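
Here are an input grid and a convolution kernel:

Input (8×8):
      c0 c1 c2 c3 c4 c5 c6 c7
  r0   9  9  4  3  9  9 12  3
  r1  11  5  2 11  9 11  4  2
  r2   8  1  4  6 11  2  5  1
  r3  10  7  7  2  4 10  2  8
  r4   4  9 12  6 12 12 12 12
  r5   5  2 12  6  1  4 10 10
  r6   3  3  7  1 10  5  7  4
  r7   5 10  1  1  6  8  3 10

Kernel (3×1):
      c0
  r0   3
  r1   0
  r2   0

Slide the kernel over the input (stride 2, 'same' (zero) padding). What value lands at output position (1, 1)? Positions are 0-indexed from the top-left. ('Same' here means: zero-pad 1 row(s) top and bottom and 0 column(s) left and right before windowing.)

6

The receptive field on the zero-padded input at this output position is [2 / 4 / 7]. Elementwise product with the kernel and sum: 2·3.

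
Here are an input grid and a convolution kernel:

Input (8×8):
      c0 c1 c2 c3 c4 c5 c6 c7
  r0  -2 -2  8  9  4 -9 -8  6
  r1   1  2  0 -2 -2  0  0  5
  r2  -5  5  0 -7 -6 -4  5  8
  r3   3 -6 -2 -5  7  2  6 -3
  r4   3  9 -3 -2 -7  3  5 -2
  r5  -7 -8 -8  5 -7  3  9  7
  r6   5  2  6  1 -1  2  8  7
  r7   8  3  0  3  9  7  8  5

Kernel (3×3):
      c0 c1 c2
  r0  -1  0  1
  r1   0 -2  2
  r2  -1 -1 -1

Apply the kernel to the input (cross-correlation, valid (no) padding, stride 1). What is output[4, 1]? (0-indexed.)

6

The receptive field on the input at this output position is [9 -3 -2 / -8 -8 5 / 2 6 1]. Elementwise product with the kernel and sum: 9·-1 + -2·1 + -8·-2 + 5·2 + 2·-1 + 6·-1 + 1·-1.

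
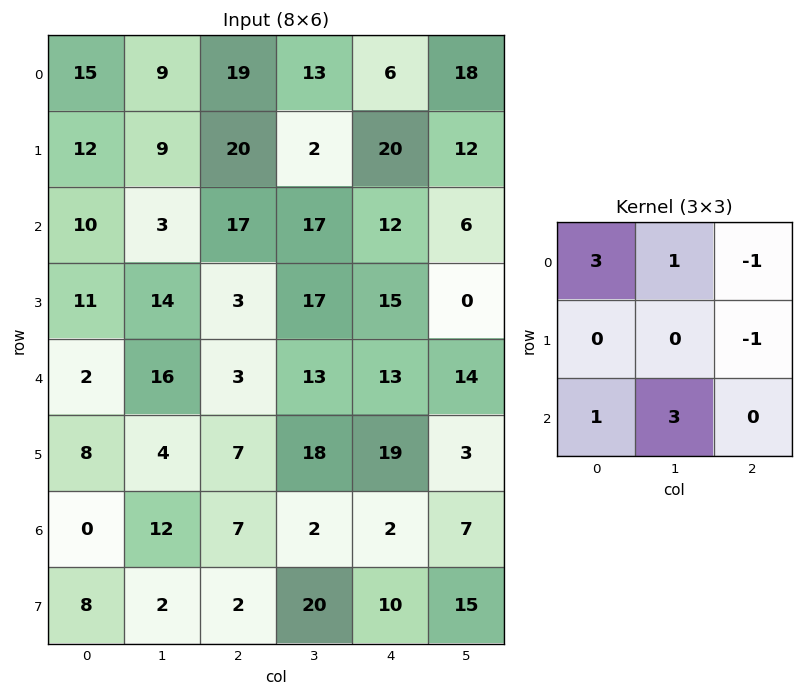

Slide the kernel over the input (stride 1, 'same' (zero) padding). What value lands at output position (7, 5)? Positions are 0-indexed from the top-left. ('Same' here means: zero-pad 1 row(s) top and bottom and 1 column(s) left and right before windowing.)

13

The receptive field on the zero-padded input at this output position is [2 7 0 / 10 15 0 / 0 0 0]. Elementwise product with the kernel and sum: 2·3 + 7·1 + 0·-1 + 0·-1 + 0·1 + 0·3.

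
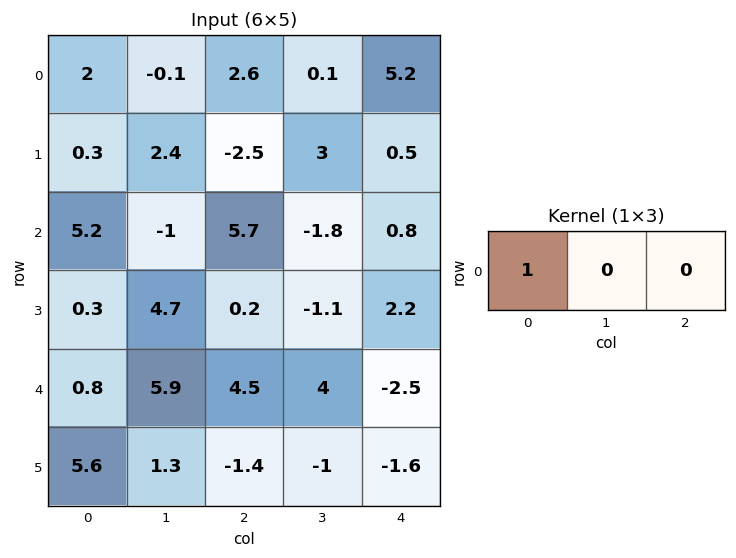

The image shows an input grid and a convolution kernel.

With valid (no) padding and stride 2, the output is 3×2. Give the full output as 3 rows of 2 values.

Output[0,0]: The receptive field on the input at this output position is [2 -0.1 2.6]. Elementwise product with the kernel and sum: 2·1.

2 2.6
5.2 5.7
0.8 4.5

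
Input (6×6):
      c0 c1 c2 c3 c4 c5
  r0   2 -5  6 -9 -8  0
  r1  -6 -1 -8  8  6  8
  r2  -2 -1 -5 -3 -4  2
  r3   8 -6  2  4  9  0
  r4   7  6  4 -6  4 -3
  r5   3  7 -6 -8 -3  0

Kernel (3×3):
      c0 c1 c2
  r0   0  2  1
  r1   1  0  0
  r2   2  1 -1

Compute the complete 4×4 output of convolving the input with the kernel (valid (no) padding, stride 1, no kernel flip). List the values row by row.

Output[0,0]: The receptive field on the input at this output position is [2 -5 6 / -6 -1 -8 / -2 -1 -5]. Elementwise product with the kernel and sum: -5·2 + 6·1 + -6·1 + -2·2 + -1·1 + -5·-1.

-10 -2 -43 -20
-4 -23 16 34
17 3 -10 -7
16 30 4 -7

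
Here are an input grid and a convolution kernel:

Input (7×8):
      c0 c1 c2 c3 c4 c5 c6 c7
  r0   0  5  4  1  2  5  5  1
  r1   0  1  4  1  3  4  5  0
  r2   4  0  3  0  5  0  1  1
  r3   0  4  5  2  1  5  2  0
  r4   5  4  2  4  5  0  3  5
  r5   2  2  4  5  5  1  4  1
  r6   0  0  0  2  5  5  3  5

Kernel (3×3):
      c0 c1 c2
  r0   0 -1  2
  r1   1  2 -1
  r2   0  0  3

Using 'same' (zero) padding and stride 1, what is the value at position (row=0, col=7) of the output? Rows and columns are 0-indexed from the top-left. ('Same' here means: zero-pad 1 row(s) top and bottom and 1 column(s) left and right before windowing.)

7

The receptive field on the zero-padded input at this output position is [0 0 0 / 5 1 0 / 5 0 0]. Elementwise product with the kernel and sum: 0·-1 + 0·2 + 5·1 + 1·2 + 0·-1 + 0·3.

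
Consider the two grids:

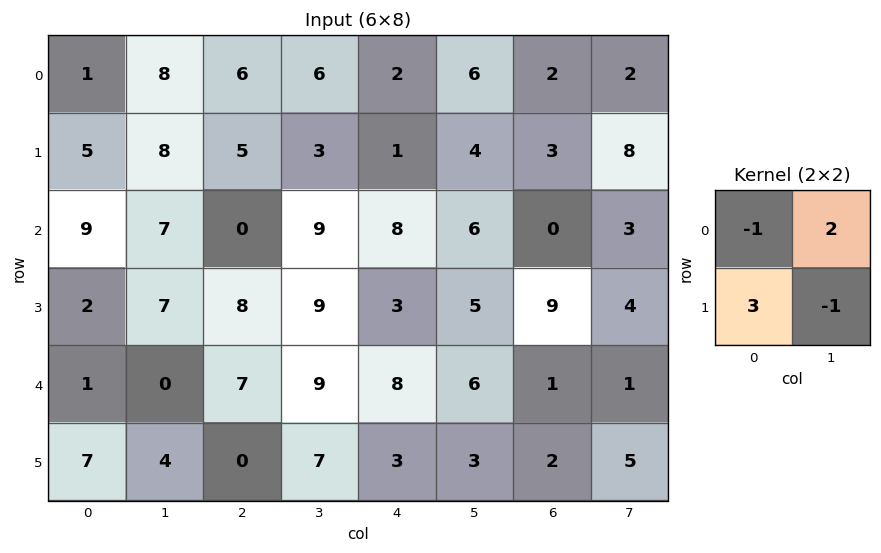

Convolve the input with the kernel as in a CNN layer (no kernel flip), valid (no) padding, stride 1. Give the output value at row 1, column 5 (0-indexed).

The receptive field on the input at this output position is [4 3 / 6 0]. Elementwise product with the kernel and sum: 4·-1 + 3·2 + 6·3 + 0·-1.

20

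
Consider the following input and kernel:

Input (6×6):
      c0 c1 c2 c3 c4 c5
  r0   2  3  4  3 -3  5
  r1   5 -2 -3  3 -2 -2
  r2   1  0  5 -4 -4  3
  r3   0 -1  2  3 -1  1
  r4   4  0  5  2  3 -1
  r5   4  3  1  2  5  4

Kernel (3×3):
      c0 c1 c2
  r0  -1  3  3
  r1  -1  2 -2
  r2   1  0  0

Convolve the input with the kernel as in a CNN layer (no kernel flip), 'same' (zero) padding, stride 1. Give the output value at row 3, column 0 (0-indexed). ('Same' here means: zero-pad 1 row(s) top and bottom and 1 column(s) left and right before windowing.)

The receptive field on the zero-padded input at this output position is [0 1 0 / 0 0 -1 / 0 4 0]. Elementwise product with the kernel and sum: 0·-1 + 1·3 + 0·3 + 0·-1 + 0·2 + -1·-2 + 0·1.

5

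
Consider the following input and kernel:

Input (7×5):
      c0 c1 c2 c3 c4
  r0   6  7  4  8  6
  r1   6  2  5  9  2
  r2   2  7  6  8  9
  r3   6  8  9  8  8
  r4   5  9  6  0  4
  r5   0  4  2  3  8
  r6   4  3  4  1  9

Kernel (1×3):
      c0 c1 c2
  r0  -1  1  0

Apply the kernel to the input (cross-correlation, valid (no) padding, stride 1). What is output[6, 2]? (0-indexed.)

The receptive field on the input at this output position is [4 1 9]. Elementwise product with the kernel and sum: 4·-1 + 1·1.

-3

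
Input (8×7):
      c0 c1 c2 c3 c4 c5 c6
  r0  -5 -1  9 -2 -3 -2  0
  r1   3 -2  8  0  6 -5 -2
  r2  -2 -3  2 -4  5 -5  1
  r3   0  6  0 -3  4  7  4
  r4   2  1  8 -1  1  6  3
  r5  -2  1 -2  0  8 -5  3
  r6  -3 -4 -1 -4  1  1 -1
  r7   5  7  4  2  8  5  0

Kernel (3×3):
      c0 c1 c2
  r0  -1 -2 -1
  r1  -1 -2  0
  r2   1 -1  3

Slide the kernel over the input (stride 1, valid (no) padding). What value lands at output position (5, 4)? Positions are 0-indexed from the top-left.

-1

The receptive field on the input at this output position is [8 -5 3 / 1 1 -1 / 8 5 0]. Elementwise product with the kernel and sum: 8·-1 + -5·-2 + 3·-1 + 1·-1 + 1·-2 + 8·1 + 5·-1 + 0·3.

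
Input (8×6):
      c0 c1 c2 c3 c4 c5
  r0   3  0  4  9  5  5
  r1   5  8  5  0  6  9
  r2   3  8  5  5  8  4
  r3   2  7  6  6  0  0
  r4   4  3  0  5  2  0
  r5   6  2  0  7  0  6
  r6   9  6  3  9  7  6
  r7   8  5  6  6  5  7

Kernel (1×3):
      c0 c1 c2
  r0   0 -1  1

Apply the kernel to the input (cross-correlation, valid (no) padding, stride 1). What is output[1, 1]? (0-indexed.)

-5

The receptive field on the input at this output position is [8 5 0]. Elementwise product with the kernel and sum: 5·-1 + 0·1.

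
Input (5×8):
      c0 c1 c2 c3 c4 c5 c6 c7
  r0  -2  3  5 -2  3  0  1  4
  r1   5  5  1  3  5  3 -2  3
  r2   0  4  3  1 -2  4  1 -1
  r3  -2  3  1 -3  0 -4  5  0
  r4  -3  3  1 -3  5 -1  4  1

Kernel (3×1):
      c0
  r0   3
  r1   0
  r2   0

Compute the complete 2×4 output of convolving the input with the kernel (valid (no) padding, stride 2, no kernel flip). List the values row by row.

-6 15 9 3
0 9 -6 3

Output[0,0]: The receptive field on the input at this output position is [-2 / 5 / 0]. Elementwise product with the kernel and sum: -2·3.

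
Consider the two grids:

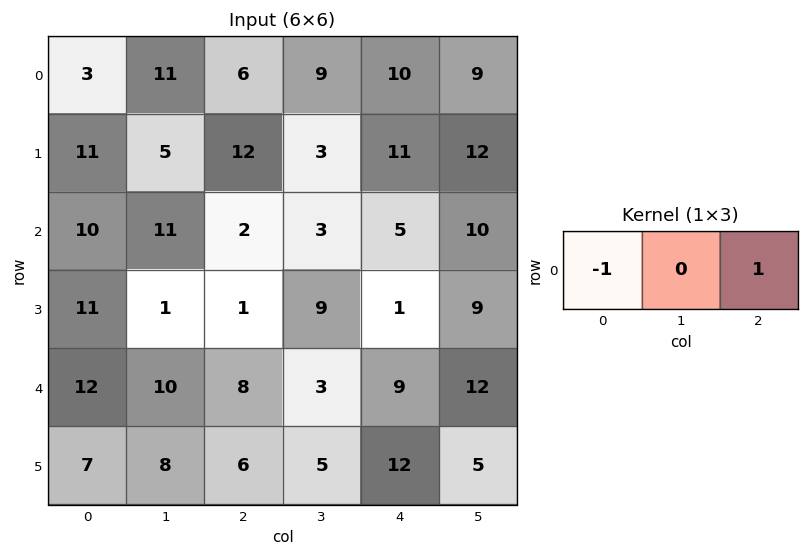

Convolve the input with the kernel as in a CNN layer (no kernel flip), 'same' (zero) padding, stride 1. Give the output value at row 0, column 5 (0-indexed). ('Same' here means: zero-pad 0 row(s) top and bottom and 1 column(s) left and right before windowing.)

The receptive field on the zero-padded input at this output position is [10 9 0]. Elementwise product with the kernel and sum: 10·-1 + 0·1.

-10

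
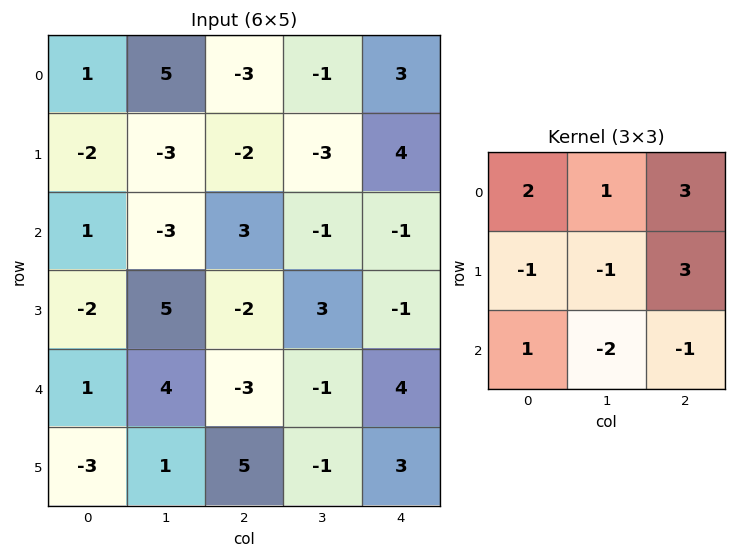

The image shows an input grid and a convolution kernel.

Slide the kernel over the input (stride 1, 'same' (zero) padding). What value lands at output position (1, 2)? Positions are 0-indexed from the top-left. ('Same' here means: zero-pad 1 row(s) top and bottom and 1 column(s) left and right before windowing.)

The receptive field on the zero-padded input at this output position is [5 -3 -1 / -3 -2 -3 / -3 3 -1]. Elementwise product with the kernel and sum: 5·2 + -3·1 + -1·3 + -3·-1 + -2·-1 + -3·3 + -3·1 + 3·-2 + -1·-1.

-8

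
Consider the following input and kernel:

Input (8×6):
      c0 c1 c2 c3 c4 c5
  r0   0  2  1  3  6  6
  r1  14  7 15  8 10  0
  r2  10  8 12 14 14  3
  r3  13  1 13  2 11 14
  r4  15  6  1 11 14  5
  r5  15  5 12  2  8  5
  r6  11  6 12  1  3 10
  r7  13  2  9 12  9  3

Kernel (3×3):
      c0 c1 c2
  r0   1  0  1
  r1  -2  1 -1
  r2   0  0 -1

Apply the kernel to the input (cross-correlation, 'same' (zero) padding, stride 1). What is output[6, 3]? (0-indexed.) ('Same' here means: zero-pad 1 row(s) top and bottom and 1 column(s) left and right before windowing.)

-15

The receptive field on the zero-padded input at this output position is [12 2 8 / 12 1 3 / 9 12 9]. Elementwise product with the kernel and sum: 12·1 + 8·1 + 12·-2 + 1·1 + 3·-1 + 9·-1.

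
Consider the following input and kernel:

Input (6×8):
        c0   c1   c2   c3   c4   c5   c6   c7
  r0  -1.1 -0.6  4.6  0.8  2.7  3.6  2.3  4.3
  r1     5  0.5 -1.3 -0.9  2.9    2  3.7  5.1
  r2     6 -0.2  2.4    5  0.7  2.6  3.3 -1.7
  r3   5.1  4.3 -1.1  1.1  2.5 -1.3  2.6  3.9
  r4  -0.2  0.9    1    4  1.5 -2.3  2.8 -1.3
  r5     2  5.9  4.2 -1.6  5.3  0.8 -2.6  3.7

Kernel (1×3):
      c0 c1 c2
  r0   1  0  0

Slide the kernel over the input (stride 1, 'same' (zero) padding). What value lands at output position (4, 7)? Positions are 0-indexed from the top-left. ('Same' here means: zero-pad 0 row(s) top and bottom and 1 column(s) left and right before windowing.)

2.8

The receptive field on the zero-padded input at this output position is [2.8 -1.3 0]. Elementwise product with the kernel and sum: 2.8·1.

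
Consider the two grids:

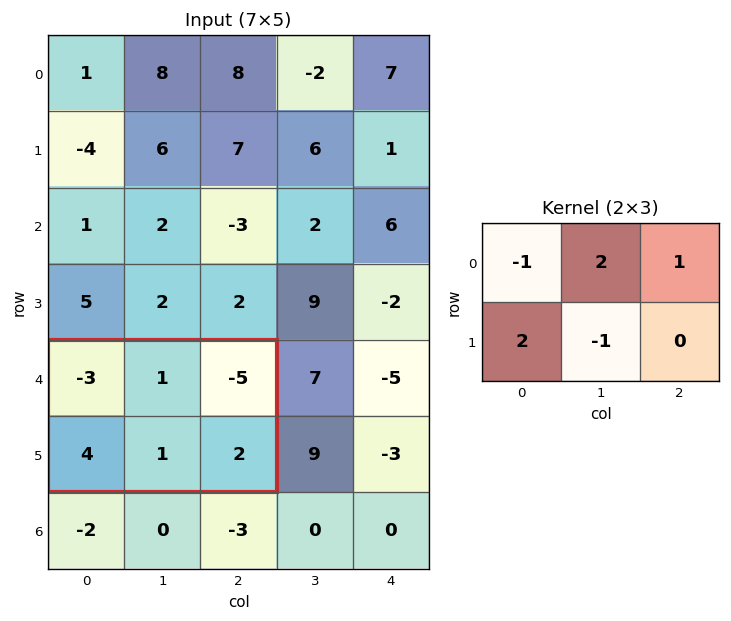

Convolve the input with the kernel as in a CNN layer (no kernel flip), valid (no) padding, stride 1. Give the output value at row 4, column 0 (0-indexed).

7

The receptive field on the input at this output position is [-3 1 -5 / 4 1 2]. Elementwise product with the kernel and sum: -3·-1 + 1·2 + -5·1 + 4·2 + 1·-1.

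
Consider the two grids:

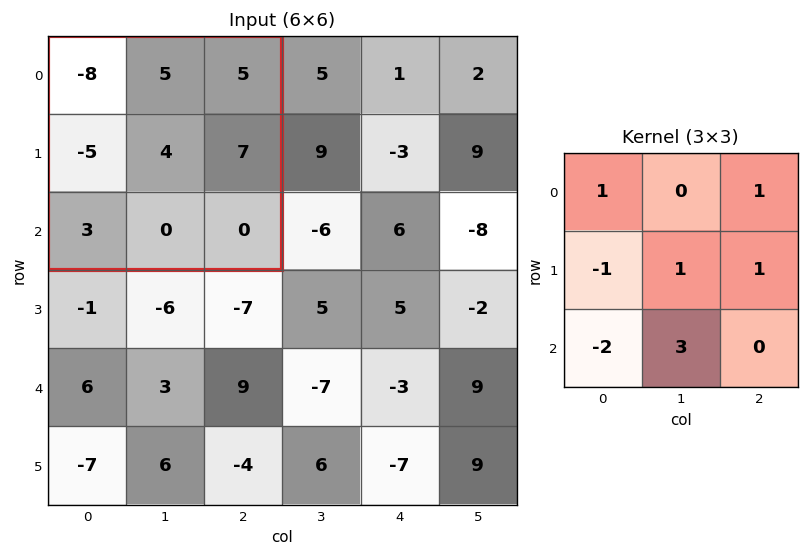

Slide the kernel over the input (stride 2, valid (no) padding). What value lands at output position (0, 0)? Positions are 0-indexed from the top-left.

The receptive field on the input at this output position is [-8 5 5 / -5 4 7 / 3 0 0]. Elementwise product with the kernel and sum: -8·1 + 5·1 + -5·-1 + 4·1 + 7·1 + 3·-2 + 0·3.

7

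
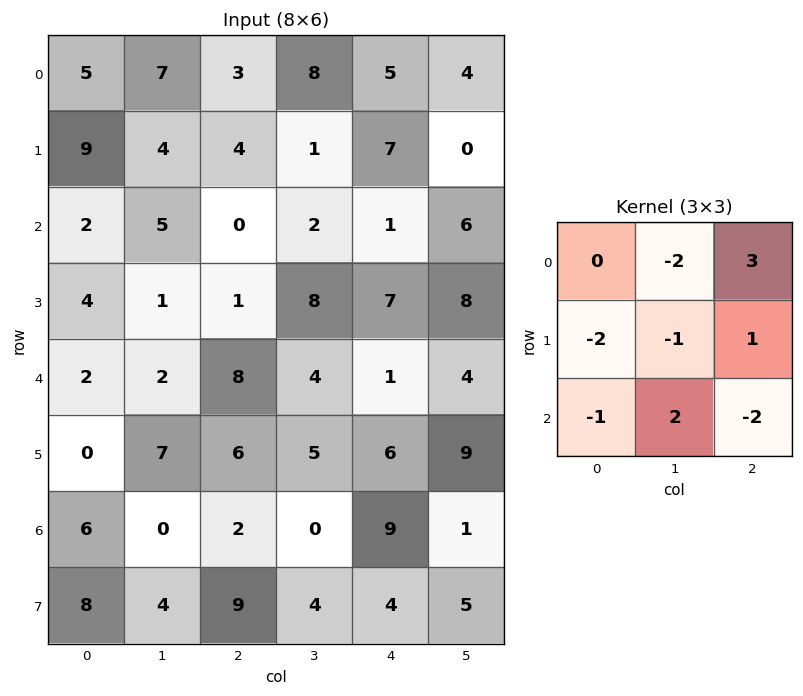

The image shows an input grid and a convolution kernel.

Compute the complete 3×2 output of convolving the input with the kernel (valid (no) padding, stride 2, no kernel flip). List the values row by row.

-15 -1
-32 -6
9 -36

Output[0,0]: The receptive field on the input at this output position is [5 7 3 / 9 4 4 / 2 5 0]. Elementwise product with the kernel and sum: 7·-2 + 3·3 + 9·-2 + 4·-1 + 4·1 + 2·-1 + 5·2 + 0·-2.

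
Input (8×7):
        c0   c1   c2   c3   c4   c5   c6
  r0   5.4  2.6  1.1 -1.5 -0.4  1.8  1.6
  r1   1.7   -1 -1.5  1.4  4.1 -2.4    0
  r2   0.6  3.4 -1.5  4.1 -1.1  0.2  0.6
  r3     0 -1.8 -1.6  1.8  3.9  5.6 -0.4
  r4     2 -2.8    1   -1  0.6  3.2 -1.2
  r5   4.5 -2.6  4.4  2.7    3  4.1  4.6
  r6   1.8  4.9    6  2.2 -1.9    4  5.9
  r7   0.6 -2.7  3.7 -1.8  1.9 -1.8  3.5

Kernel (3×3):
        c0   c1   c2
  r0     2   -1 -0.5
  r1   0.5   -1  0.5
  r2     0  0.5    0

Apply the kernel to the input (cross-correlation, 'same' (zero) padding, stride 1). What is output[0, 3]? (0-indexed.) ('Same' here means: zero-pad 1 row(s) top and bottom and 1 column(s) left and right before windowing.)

The receptive field on the zero-padded input at this output position is [0 0 0 / 1.1 -1.5 -0.4 / -1.5 1.4 4.1]. Elementwise product with the kernel and sum: 0·2 + 0·-1 + 0·-0.5 + 1.1·0.5 + -1.5·-1 + -0.4·0.5 + 1.4·0.5.

2.55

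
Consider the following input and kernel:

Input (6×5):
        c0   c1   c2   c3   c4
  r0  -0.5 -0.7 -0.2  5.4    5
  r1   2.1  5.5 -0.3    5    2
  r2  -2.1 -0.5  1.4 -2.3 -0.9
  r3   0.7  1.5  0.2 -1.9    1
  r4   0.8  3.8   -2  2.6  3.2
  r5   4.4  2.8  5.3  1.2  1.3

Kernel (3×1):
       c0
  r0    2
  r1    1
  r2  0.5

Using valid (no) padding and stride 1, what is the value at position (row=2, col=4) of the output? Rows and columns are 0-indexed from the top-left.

The receptive field on the input at this output position is [-0.9 / 1 / 3.2]. Elementwise product with the kernel and sum: -0.9·2 + 1·1 + 3.2·0.5.

0.8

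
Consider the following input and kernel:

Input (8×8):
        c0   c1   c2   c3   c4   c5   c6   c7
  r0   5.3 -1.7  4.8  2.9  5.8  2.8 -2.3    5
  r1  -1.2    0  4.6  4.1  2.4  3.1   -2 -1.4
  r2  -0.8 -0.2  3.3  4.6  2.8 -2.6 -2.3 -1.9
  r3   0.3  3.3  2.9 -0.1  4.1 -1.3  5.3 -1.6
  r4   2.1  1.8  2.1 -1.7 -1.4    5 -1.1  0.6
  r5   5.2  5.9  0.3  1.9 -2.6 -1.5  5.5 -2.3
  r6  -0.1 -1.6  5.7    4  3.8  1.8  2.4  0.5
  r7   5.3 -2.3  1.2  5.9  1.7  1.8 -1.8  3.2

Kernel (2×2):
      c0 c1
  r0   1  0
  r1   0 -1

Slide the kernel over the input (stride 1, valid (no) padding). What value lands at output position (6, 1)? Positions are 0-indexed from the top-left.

-2.8

The receptive field on the input at this output position is [-1.6 5.7 / -2.3 1.2]. Elementwise product with the kernel and sum: -1.6·1 + 1.2·-1.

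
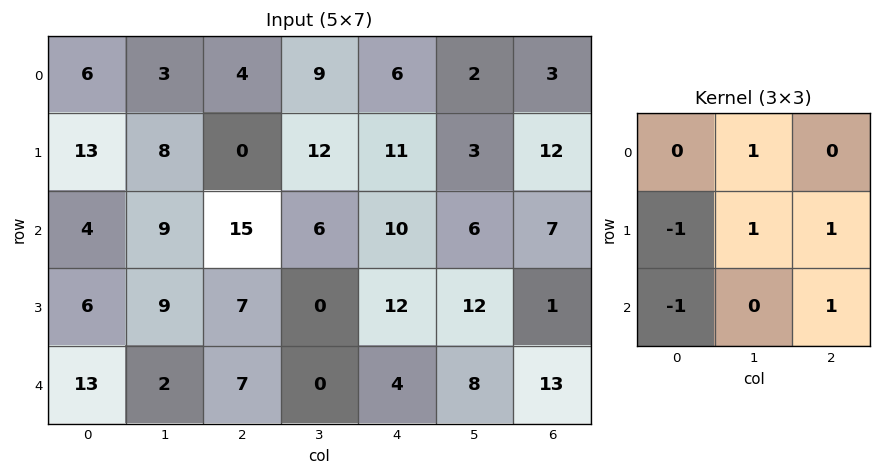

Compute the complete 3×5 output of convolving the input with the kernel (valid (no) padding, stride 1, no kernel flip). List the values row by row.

9 5 27 8 3
29 3 18 33 -5
13 11 8 42 16

Output[0,0]: The receptive field on the input at this output position is [6 3 4 / 13 8 0 / 4 9 15]. Elementwise product with the kernel and sum: 3·1 + 13·-1 + 8·1 + 0·1 + 4·-1 + 15·1.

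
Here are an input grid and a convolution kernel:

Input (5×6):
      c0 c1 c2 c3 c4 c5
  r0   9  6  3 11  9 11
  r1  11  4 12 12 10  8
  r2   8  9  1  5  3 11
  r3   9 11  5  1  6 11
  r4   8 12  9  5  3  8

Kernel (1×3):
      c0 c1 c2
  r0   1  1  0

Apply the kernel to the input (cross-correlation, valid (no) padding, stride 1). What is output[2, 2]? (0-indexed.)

6

The receptive field on the input at this output position is [1 5 3]. Elementwise product with the kernel and sum: 1·1 + 5·1.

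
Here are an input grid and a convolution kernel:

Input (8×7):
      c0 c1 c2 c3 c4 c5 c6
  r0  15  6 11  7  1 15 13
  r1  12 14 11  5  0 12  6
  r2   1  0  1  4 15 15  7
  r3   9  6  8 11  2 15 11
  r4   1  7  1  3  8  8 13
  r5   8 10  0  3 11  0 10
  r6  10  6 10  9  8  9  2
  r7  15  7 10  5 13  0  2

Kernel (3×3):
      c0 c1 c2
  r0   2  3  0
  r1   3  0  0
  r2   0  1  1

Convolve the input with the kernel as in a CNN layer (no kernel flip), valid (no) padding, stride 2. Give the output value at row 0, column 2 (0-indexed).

The receptive field on the input at this output position is [1 15 13 / 0 12 6 / 15 15 7]. Elementwise product with the kernel and sum: 1·2 + 15·3 + 0·3 + 15·1 + 7·1.

69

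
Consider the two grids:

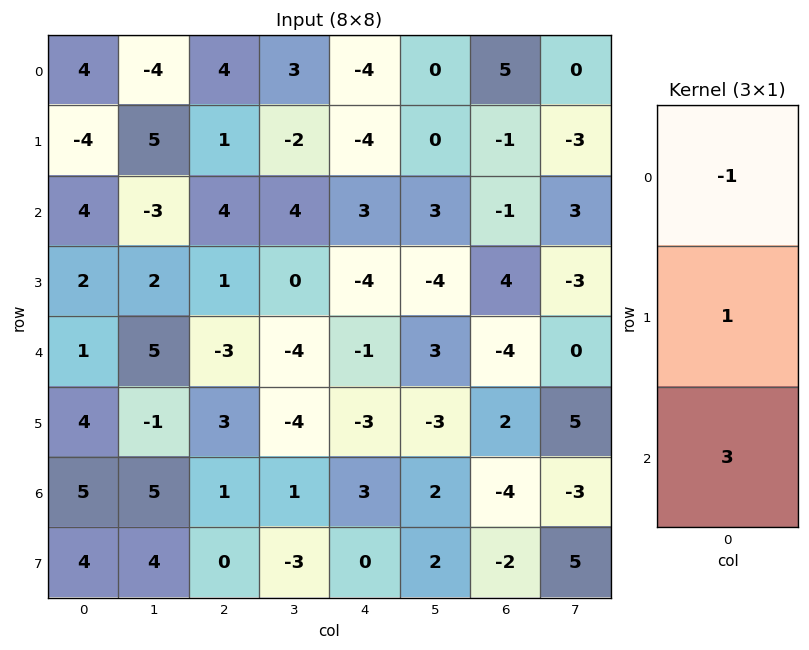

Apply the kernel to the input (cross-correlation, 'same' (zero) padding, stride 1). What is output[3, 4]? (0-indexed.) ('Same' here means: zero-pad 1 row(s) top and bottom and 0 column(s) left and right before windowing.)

The receptive field on the zero-padded input at this output position is [3 / -4 / -1]. Elementwise product with the kernel and sum: 3·-1 + -4·1 + -1·3.

-10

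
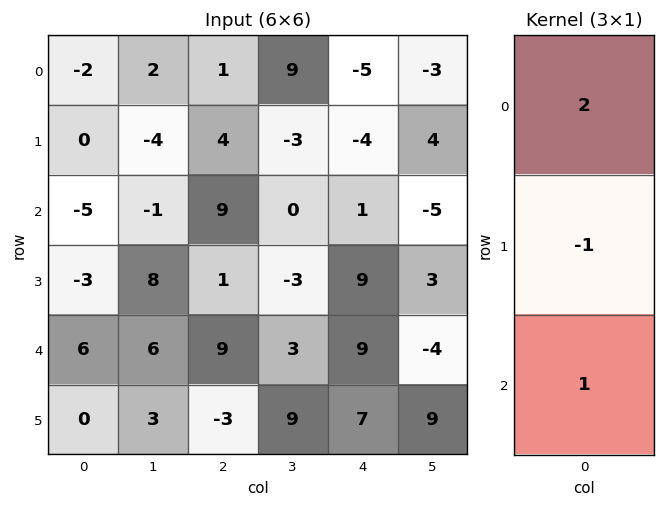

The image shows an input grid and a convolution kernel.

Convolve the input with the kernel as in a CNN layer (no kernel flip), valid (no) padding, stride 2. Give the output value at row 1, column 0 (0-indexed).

-1

The receptive field on the input at this output position is [-5 / -3 / 6]. Elementwise product with the kernel and sum: -5·2 + -3·-1 + 6·1.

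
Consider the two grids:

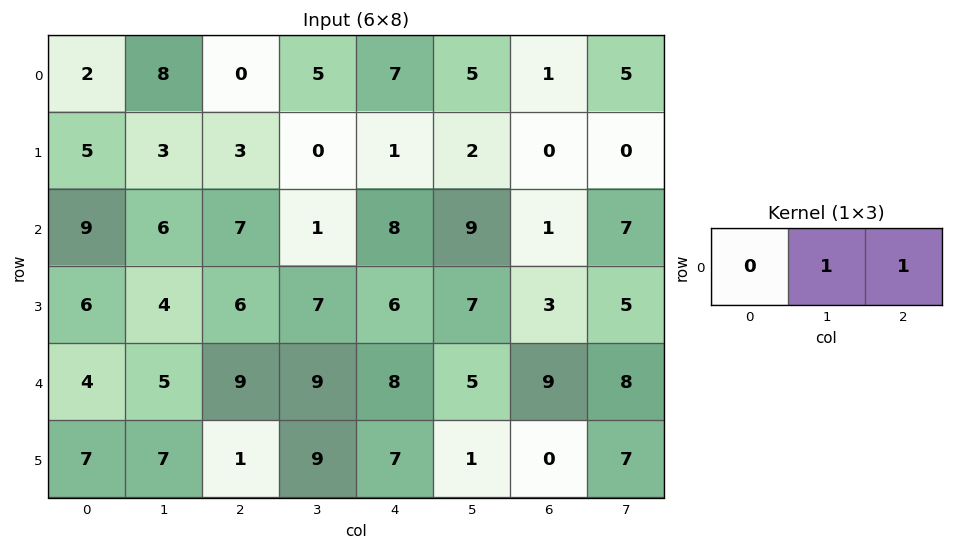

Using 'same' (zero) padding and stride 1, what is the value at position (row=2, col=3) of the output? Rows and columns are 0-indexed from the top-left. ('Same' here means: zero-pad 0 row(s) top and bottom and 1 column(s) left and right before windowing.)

The receptive field on the zero-padded input at this output position is [7 1 8]. Elementwise product with the kernel and sum: 1·1 + 8·1.

9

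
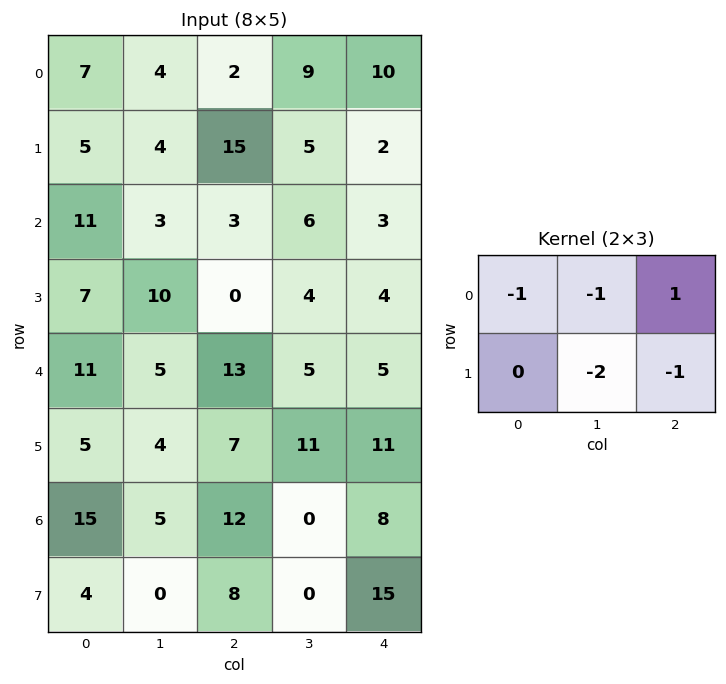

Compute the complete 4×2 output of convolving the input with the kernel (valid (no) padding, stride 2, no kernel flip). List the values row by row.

-32 -13
-31 -18
-18 -46
-16 -19

Output[0,0]: The receptive field on the input at this output position is [7 4 2 / 5 4 15]. Elementwise product with the kernel and sum: 7·-1 + 4·-1 + 2·1 + 4·-2 + 15·-1.
Output[0,1]: The receptive field on the input at this output position is [2 9 10 / 15 5 2]. Elementwise product with the kernel and sum: 2·-1 + 9·-1 + 10·1 + 5·-2 + 2·-1.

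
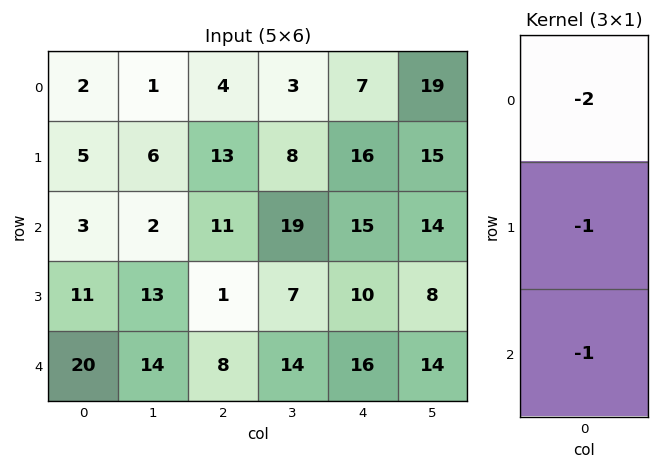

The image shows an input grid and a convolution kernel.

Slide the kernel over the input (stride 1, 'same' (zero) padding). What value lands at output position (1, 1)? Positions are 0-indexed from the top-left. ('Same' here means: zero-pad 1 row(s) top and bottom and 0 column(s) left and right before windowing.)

-10

The receptive field on the zero-padded input at this output position is [1 / 6 / 2]. Elementwise product with the kernel and sum: 1·-2 + 6·-1 + 2·-1.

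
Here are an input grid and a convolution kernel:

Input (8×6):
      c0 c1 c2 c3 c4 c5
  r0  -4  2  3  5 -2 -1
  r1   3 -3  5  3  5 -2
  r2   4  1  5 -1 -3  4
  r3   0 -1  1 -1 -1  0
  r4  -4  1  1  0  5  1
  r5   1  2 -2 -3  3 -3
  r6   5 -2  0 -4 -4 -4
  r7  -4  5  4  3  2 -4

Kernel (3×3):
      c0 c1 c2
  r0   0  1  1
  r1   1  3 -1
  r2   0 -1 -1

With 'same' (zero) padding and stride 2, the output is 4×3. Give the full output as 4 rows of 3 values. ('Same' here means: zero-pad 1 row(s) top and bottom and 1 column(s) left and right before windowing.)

-14 -2 -3
12 25 -10
-17 9 13
19 -10 -10

Output[0,0]: The receptive field on the zero-padded input at this output position is [0 0 0 / 0 -4 2 / 0 3 -3]. Elementwise product with the kernel and sum: 0·1 + 0·1 + 0·1 + -4·3 + 2·-1 + 3·-1 + -3·-1.
Output[0,1]: The receptive field on the zero-padded input at this output position is [0 0 0 / 2 3 5 / -3 5 3]. Elementwise product with the kernel and sum: 0·1 + 0·1 + 2·1 + 3·3 + 5·-1 + 5·-1 + 3·-1.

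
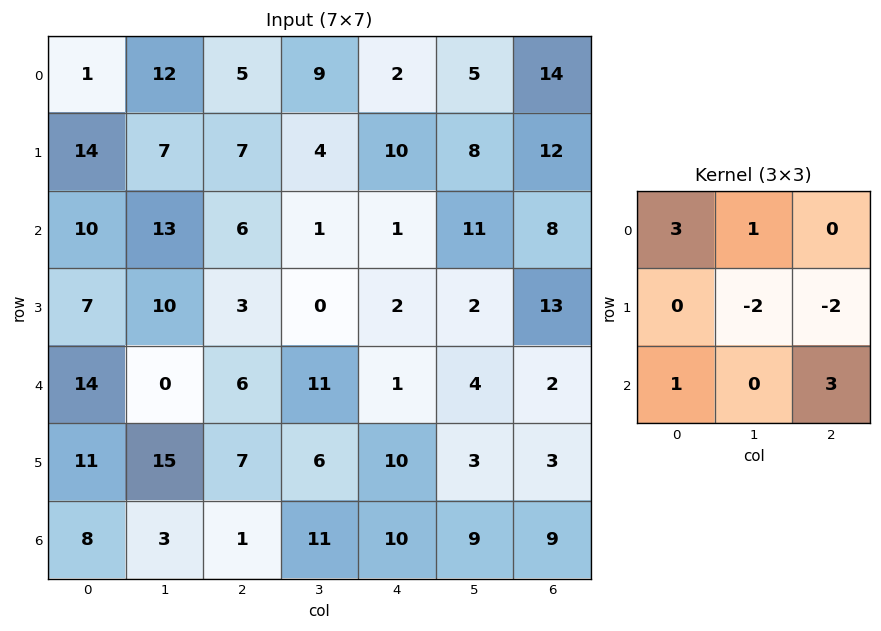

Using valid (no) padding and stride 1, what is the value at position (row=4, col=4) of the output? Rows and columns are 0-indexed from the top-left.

The receptive field on the input at this output position is [1 4 2 / 10 3 3 / 10 9 9]. Elementwise product with the kernel and sum: 1·3 + 4·1 + 3·-2 + 3·-2 + 10·1 + 9·3.

32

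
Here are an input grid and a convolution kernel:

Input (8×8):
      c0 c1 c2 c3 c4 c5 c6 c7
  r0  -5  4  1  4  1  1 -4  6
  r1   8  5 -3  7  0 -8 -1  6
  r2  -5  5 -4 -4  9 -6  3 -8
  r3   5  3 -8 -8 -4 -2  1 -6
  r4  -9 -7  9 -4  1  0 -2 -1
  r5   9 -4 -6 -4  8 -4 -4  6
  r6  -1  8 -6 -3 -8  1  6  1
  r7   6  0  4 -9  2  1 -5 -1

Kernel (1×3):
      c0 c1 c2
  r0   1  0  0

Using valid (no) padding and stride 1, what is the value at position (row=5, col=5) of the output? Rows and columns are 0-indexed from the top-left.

The receptive field on the input at this output position is [-4 -4 6]. Elementwise product with the kernel and sum: -4·1.

-4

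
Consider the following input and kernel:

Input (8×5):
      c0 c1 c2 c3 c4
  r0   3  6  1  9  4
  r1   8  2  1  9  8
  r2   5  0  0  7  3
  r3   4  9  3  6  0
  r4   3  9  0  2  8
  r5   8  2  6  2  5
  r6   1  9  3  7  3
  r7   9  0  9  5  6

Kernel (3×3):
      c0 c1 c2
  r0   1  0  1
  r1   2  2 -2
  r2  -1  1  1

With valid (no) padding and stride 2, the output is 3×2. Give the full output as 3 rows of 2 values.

17 19
31 31
22 21

Output[0,0]: The receptive field on the input at this output position is [3 6 1 / 8 2 1 / 5 0 0]. Elementwise product with the kernel and sum: 3·1 + 1·1 + 8·2 + 2·2 + 1·-2 + 5·-1 + 0·1 + 0·1.
Output[0,1]: The receptive field on the input at this output position is [1 9 4 / 1 9 8 / 0 7 3]. Elementwise product with the kernel and sum: 1·1 + 4·1 + 1·2 + 9·2 + 8·-2 + 0·-1 + 7·1 + 3·1.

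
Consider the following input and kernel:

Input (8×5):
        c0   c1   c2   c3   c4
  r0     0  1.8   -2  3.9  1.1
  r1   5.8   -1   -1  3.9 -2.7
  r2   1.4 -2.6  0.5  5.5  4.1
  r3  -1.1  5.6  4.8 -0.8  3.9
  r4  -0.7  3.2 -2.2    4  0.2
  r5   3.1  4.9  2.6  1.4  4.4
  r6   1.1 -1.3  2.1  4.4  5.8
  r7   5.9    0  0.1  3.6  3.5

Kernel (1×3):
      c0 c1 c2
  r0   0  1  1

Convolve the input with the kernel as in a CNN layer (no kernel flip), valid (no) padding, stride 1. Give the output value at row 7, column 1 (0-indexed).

The receptive field on the input at this output position is [0 0.1 3.6]. Elementwise product with the kernel and sum: 0.1·1 + 3.6·1.

3.7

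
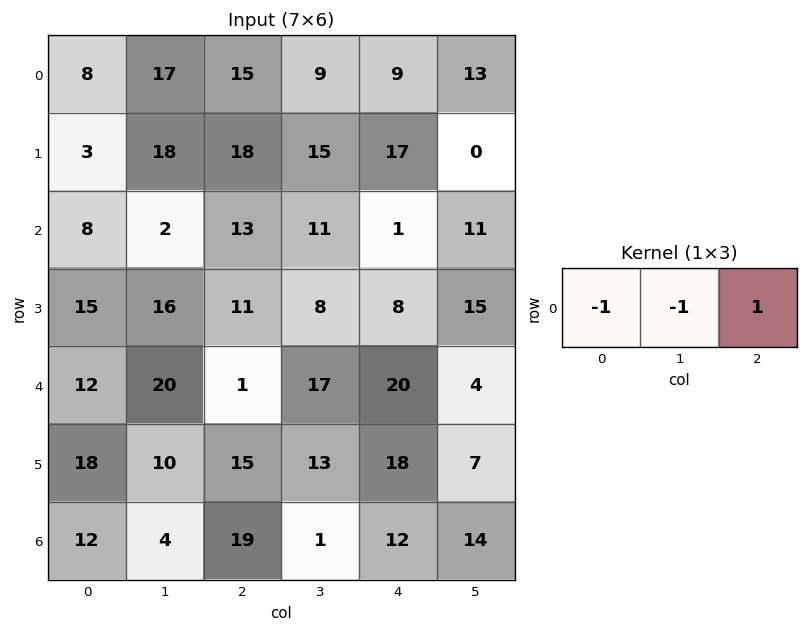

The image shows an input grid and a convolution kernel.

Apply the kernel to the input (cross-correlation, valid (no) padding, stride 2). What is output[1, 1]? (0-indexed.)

The receptive field on the input at this output position is [13 11 1]. Elementwise product with the kernel and sum: 13·-1 + 11·-1 + 1·1.

-23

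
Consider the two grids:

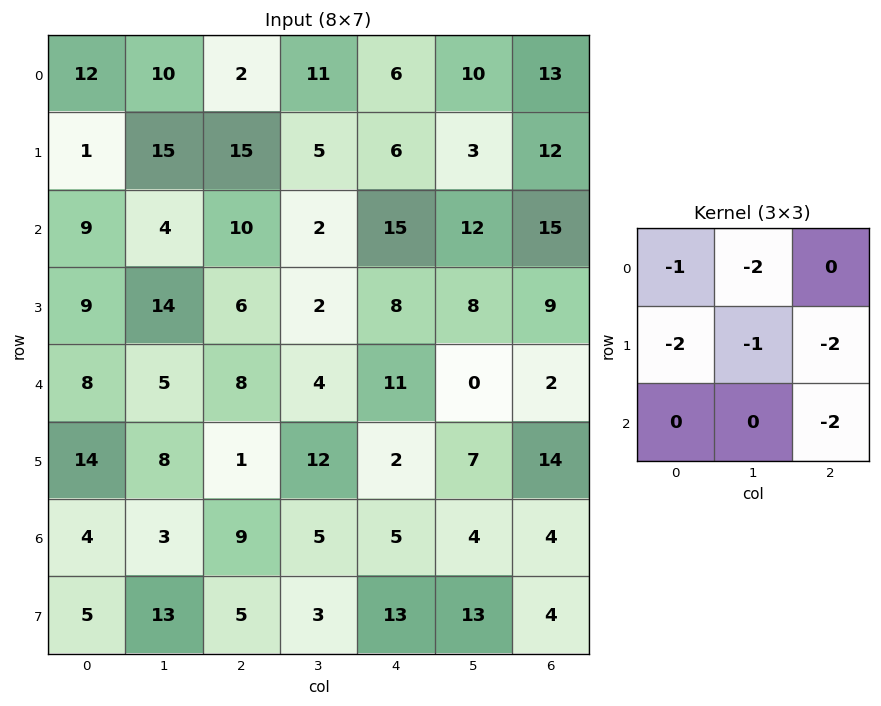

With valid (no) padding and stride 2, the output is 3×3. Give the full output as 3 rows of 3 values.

-99 -101 -95
-77 -66 -85
-74 -44 -58

Output[0,0]: The receptive field on the input at this output position is [12 10 2 / 1 15 15 / 9 4 10]. Elementwise product with the kernel and sum: 12·-1 + 10·-2 + 1·-2 + 15·-1 + 15·-2 + 10·-2.
Output[0,1]: The receptive field on the input at this output position is [2 11 6 / 15 5 6 / 10 2 15]. Elementwise product with the kernel and sum: 2·-1 + 11·-2 + 15·-2 + 5·-1 + 6·-2 + 15·-2.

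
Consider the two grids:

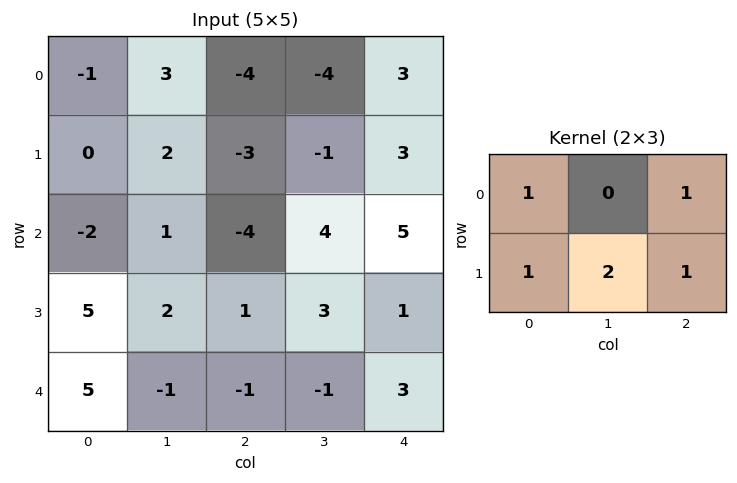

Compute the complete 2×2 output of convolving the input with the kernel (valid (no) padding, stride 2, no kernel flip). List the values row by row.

-4 -3
4 9

Output[0,0]: The receptive field on the input at this output position is [-1 3 -4 / 0 2 -3]. Elementwise product with the kernel and sum: -1·1 + -4·1 + 0·1 + 2·2 + -3·1.
Output[0,1]: The receptive field on the input at this output position is [-4 -4 3 / -3 -1 3]. Elementwise product with the kernel and sum: -4·1 + 3·1 + -3·1 + -1·2 + 3·1.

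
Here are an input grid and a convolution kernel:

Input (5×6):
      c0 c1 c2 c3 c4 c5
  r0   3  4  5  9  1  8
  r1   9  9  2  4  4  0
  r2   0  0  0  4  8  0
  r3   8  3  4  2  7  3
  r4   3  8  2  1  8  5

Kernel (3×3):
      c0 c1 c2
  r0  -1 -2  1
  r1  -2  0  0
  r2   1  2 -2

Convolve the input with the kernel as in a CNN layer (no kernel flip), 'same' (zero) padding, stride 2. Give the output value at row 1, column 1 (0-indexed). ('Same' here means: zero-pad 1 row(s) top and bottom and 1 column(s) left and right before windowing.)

The receptive field on the zero-padded input at this output position is [9 2 4 / 0 0 4 / 3 4 2]. Elementwise product with the kernel and sum: 9·-1 + 2·-2 + 4·1 + 0·-2 + 3·1 + 4·2 + 2·-2.

-2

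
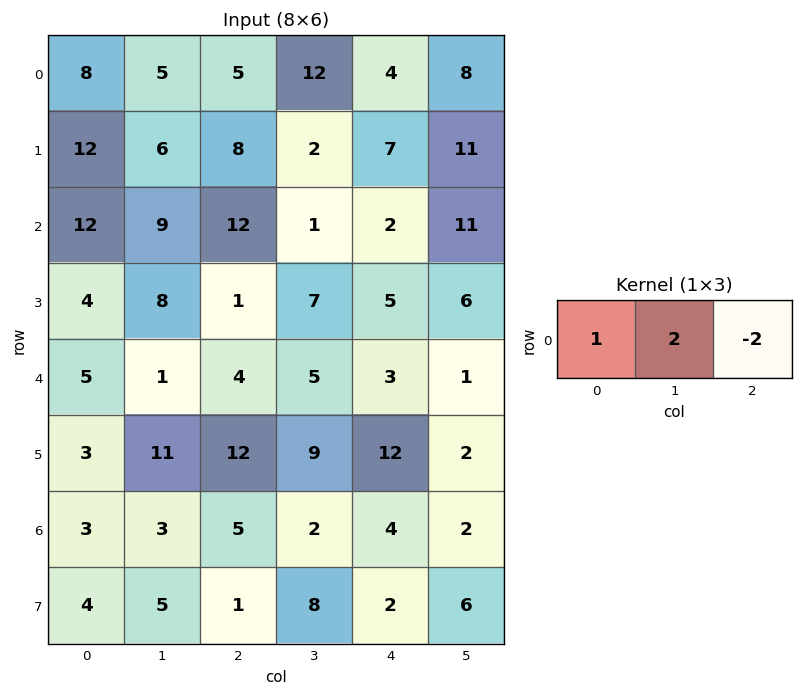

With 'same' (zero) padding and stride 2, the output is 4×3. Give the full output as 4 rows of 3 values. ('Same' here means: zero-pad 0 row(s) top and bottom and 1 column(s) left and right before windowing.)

Output[0,0]: The receptive field on the zero-padded input at this output position is [0 8 5]. Elementwise product with the kernel and sum: 0·1 + 8·2 + 5·-2.
Output[0,1]: The receptive field on the zero-padded input at this output position is [5 5 12]. Elementwise product with the kernel and sum: 5·1 + 5·2 + 12·-2.

6 -9 4
6 31 -17
8 -1 9
0 9 6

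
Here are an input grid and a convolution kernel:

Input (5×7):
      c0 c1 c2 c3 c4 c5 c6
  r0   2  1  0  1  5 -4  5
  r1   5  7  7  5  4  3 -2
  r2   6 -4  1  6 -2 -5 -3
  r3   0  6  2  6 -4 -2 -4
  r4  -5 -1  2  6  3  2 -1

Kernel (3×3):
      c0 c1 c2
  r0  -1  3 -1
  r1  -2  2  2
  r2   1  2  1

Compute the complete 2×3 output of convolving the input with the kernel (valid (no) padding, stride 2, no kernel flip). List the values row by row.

18 13 -43
-8 36 -8

Output[0,0]: The receptive field on the input at this output position is [2 1 0 / 5 7 7 / 6 -4 1]. Elementwise product with the kernel and sum: 2·-1 + 1·3 + 0·-1 + 5·-2 + 7·2 + 7·2 + 6·1 + -4·2 + 1·1.
Output[0,1]: The receptive field on the input at this output position is [0 1 5 / 7 5 4 / 1 6 -2]. Elementwise product with the kernel and sum: 0·-1 + 1·3 + 5·-1 + 7·-2 + 5·2 + 4·2 + 1·1 + 6·2 + -2·1.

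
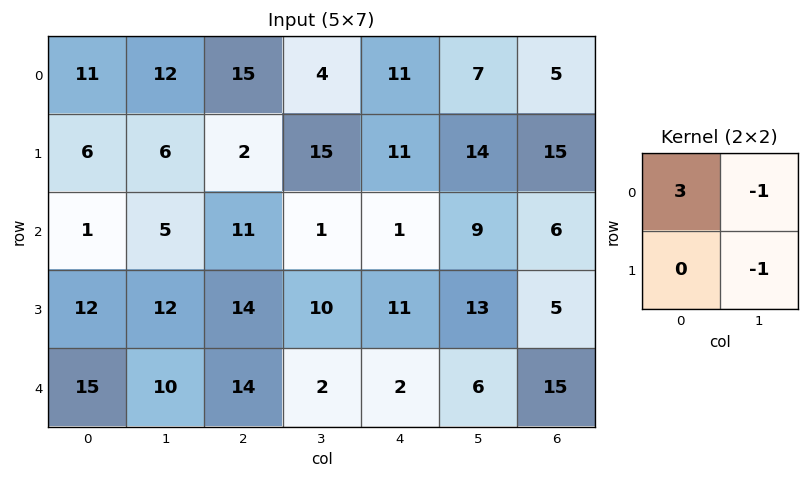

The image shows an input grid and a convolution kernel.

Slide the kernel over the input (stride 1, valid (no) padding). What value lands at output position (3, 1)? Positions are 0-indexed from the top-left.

8

The receptive field on the input at this output position is [12 14 / 10 14]. Elementwise product with the kernel and sum: 12·3 + 14·-1 + 14·-1.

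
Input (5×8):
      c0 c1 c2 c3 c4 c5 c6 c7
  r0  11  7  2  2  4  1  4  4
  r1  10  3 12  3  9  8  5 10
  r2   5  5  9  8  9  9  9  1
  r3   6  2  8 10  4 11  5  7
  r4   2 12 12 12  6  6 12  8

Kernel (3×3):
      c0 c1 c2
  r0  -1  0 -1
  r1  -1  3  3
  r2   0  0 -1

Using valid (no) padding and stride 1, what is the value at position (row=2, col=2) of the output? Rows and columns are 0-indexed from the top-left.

The receptive field on the input at this output position is [9 8 9 / 8 10 4 / 12 12 6]. Elementwise product with the kernel and sum: 9·-1 + 9·-1 + 8·-1 + 10·3 + 4·3 + 6·-1.

10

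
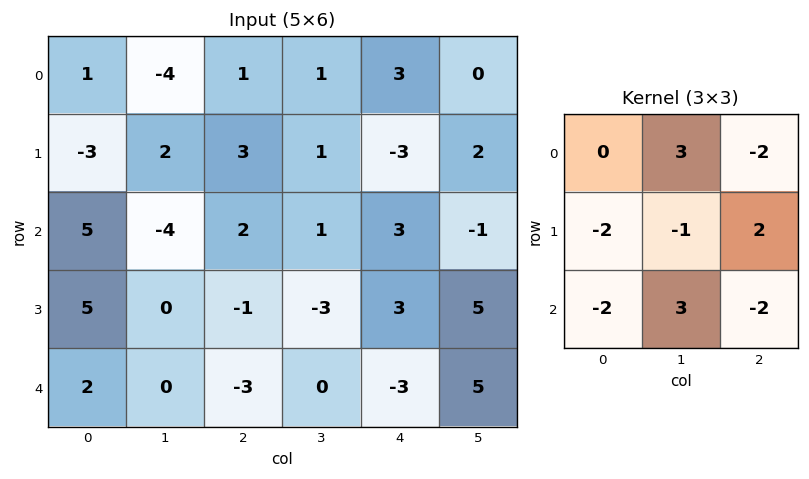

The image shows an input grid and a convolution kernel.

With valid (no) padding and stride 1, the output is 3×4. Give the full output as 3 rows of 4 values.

Output[0,0]: The receptive field on the input at this output position is [1 -4 1 / -3 2 3 / 5 -4 2]. Elementwise product with the kernel and sum: -4·3 + 1·-2 + -3·-2 + 2·-1 + 3·2 + 5·-2 + -4·3 + 2·-2.

-30 8 -23 23
-10 18 -3 -15
-26 -10 20 5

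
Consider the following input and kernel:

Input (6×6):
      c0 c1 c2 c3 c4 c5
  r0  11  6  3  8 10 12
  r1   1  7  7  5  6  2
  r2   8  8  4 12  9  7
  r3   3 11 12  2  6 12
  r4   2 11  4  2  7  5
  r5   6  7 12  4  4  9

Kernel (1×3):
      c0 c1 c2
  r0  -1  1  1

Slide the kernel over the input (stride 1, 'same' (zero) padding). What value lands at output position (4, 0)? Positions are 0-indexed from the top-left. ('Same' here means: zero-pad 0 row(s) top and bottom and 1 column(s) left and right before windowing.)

13

The receptive field on the zero-padded input at this output position is [0 2 11]. Elementwise product with the kernel and sum: 0·-1 + 2·1 + 11·1.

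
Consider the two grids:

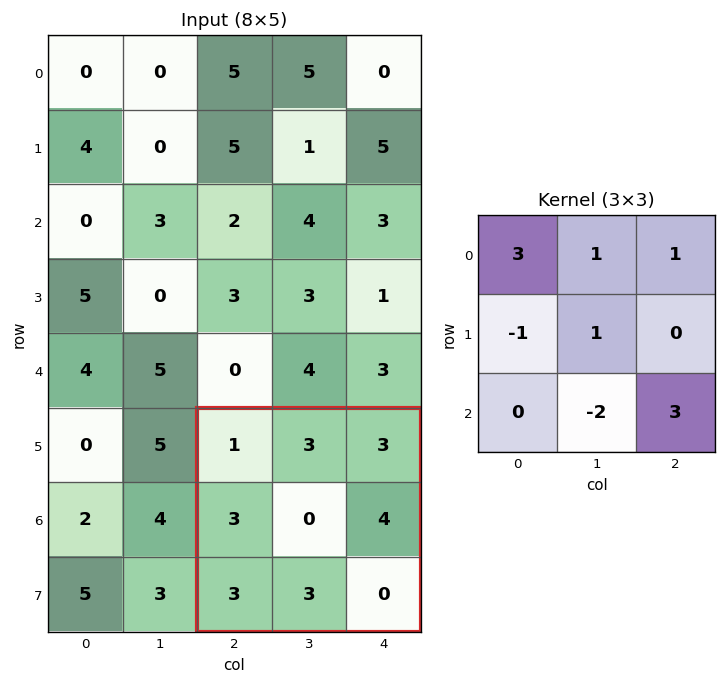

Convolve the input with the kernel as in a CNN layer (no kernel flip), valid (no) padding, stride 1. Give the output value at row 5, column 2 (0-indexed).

The receptive field on the input at this output position is [1 3 3 / 3 0 4 / 3 3 0]. Elementwise product with the kernel and sum: 1·3 + 3·1 + 3·1 + 3·-1 + 0·1 + 3·-2 + 0·3.

0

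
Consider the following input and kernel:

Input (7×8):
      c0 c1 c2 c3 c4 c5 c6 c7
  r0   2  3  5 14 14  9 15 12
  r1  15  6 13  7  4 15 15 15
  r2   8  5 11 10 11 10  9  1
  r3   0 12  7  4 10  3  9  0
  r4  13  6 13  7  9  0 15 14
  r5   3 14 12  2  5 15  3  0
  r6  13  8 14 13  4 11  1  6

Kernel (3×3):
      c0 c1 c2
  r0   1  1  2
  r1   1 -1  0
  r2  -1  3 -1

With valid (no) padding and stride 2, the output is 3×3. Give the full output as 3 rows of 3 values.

20 61 52
15 45 22
31 69 57

Output[0,0]: The receptive field on the input at this output position is [2 3 5 / 15 6 13 / 8 5 11]. Elementwise product with the kernel and sum: 2·1 + 3·1 + 5·2 + 15·1 + 6·-1 + 8·-1 + 5·3 + 11·-1.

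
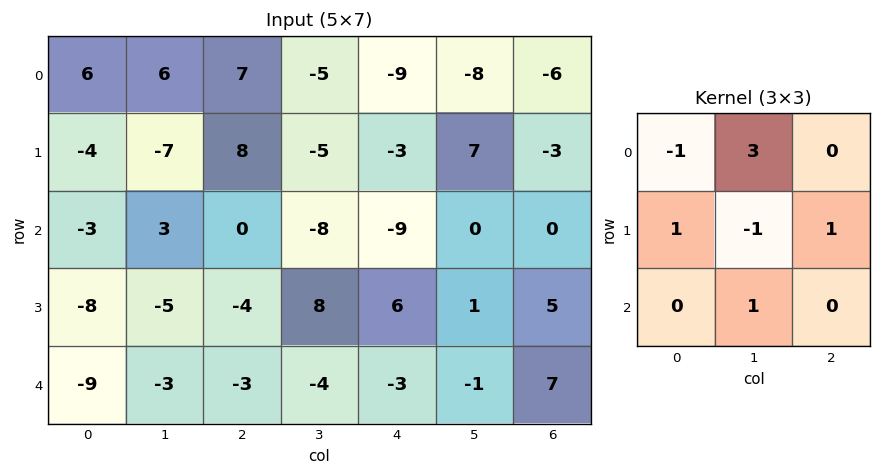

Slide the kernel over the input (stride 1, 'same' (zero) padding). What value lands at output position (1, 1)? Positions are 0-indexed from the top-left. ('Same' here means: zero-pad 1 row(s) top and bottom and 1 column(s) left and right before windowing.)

26

The receptive field on the zero-padded input at this output position is [6 6 7 / -4 -7 8 / -3 3 0]. Elementwise product with the kernel and sum: 6·-1 + 6·3 + -4·1 + -7·-1 + 8·1 + 3·1.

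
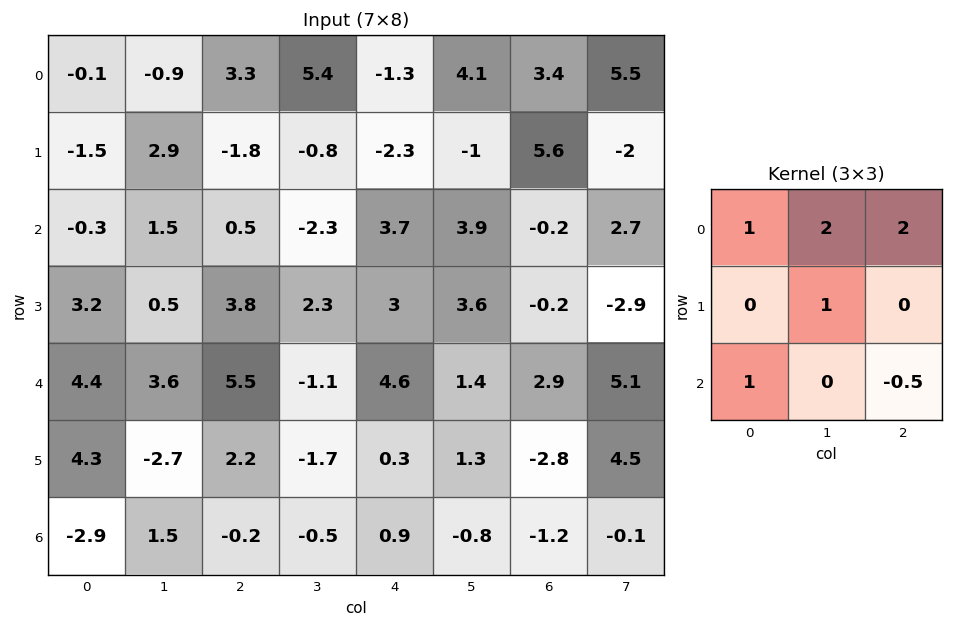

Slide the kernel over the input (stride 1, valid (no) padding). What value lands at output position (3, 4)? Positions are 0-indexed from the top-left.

12.9

The receptive field on the input at this output position is [3 3.6 -0.2 / 4.6 1.4 2.9 / 0.3 1.3 -2.8]. Elementwise product with the kernel and sum: 3·1 + 3.6·2 + -0.2·2 + 1.4·1 + 0.3·1 + -2.8·-0.5.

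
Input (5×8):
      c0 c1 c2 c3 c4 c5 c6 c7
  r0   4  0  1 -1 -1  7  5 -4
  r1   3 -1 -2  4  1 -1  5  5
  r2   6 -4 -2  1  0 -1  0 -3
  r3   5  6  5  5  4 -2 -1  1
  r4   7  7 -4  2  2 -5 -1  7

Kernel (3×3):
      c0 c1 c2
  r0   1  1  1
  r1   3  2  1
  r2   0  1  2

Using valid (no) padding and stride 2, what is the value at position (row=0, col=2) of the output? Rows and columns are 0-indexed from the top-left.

16

The receptive field on the input at this output position is [-1 7 5 / 1 -1 5 / 0 -1 0]. Elementwise product with the kernel and sum: -1·1 + 7·1 + 5·1 + 1·3 + -1·2 + 5·1 + -1·1 + 0·2.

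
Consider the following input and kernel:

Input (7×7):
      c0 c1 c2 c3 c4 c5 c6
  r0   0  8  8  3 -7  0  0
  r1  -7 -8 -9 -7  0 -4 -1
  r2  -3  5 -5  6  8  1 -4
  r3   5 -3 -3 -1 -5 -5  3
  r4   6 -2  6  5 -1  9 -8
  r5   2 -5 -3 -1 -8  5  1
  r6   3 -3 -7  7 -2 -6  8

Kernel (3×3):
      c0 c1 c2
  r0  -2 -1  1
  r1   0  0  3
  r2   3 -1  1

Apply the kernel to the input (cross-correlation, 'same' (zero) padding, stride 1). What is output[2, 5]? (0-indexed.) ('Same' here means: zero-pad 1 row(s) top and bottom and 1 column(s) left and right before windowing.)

-16

The receptive field on the zero-padded input at this output position is [0 -4 -1 / 8 1 -4 / -5 -5 3]. Elementwise product with the kernel and sum: 0·-2 + -4·-1 + -1·1 + -4·3 + -5·3 + -5·-1 + 3·1.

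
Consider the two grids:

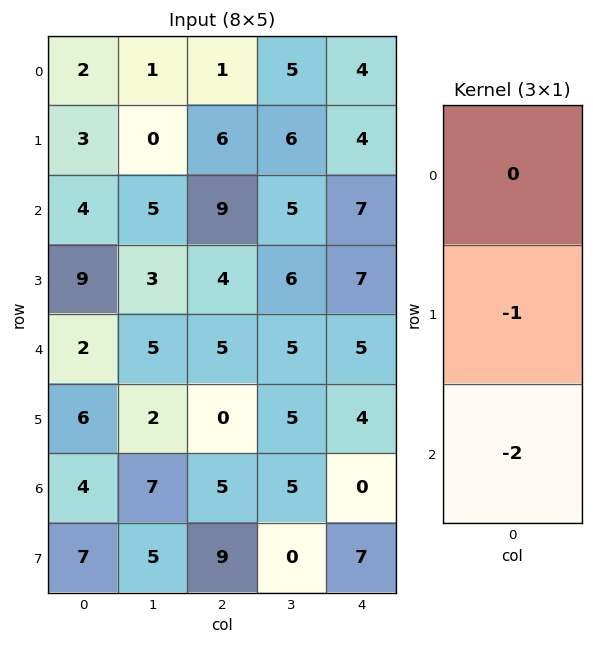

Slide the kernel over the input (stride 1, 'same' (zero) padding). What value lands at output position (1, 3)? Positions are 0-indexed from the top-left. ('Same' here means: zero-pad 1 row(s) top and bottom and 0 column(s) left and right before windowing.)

The receptive field on the zero-padded input at this output position is [5 / 6 / 5]. Elementwise product with the kernel and sum: 6·-1 + 5·-2.

-16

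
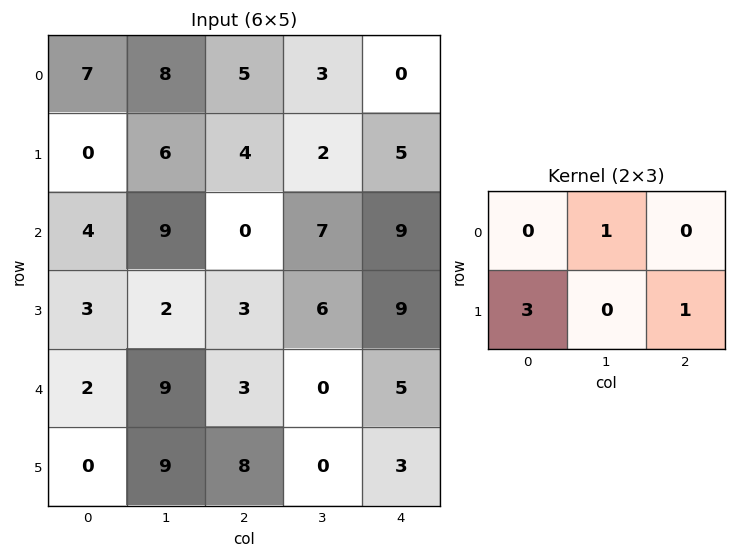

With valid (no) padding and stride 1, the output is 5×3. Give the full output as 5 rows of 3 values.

12 25 20
18 38 11
21 12 25
11 30 20
17 30 27

Output[0,0]: The receptive field on the input at this output position is [7 8 5 / 0 6 4]. Elementwise product with the kernel and sum: 8·1 + 0·3 + 4·1.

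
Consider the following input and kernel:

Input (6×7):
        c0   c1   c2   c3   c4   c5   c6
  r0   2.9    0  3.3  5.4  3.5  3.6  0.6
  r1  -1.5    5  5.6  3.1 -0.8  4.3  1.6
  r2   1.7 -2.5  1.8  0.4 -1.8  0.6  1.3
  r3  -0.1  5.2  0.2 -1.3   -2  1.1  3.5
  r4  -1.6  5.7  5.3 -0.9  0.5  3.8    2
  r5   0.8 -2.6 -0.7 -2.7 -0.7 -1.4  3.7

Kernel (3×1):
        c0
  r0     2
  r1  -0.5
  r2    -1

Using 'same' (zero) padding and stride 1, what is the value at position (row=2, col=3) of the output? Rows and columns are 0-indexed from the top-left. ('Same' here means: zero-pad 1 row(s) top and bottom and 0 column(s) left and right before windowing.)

7.3

The receptive field on the zero-padded input at this output position is [3.1 / 0.4 / -1.3]. Elementwise product with the kernel and sum: 3.1·2 + 0.4·-0.5 + -1.3·-1.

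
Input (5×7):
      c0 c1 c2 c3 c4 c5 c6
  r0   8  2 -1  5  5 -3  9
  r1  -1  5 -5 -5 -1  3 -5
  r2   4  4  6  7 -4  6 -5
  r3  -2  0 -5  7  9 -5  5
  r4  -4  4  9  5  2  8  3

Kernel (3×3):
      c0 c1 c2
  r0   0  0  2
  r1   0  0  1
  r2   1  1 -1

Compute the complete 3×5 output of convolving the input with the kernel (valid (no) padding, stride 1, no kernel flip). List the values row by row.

-5 8 26 -6 20
-1 -15 -13 33 -16
-2 29 13 6 2

Output[0,0]: The receptive field on the input at this output position is [8 2 -1 / -1 5 -5 / 4 4 6]. Elementwise product with the kernel and sum: -1·2 + -5·1 + 4·1 + 4·1 + 6·-1.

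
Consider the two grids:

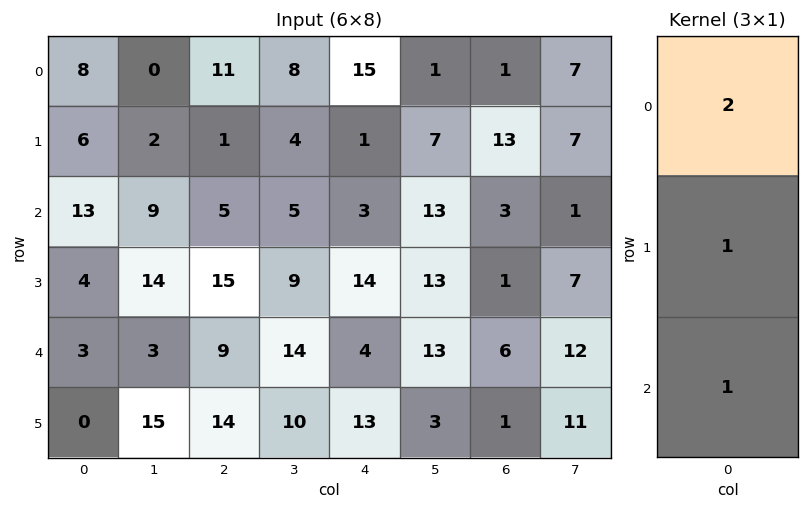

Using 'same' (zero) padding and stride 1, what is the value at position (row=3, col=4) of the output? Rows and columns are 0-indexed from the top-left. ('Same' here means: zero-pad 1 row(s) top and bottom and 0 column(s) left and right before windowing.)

24

The receptive field on the zero-padded input at this output position is [3 / 14 / 4]. Elementwise product with the kernel and sum: 3·2 + 14·1 + 4·1.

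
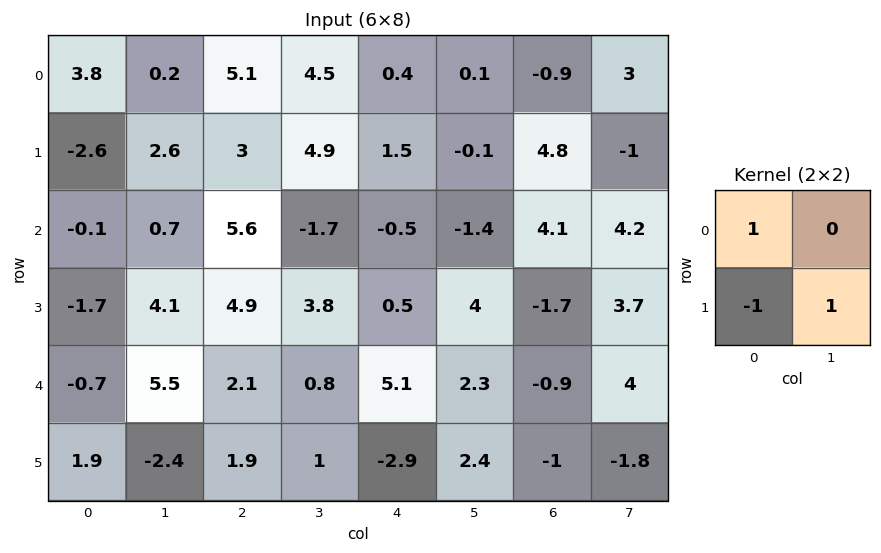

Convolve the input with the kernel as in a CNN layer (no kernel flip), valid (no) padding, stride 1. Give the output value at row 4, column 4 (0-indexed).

10.4

The receptive field on the input at this output position is [5.1 2.3 / -2.9 2.4]. Elementwise product with the kernel and sum: 5.1·1 + -2.9·-1 + 2.4·1.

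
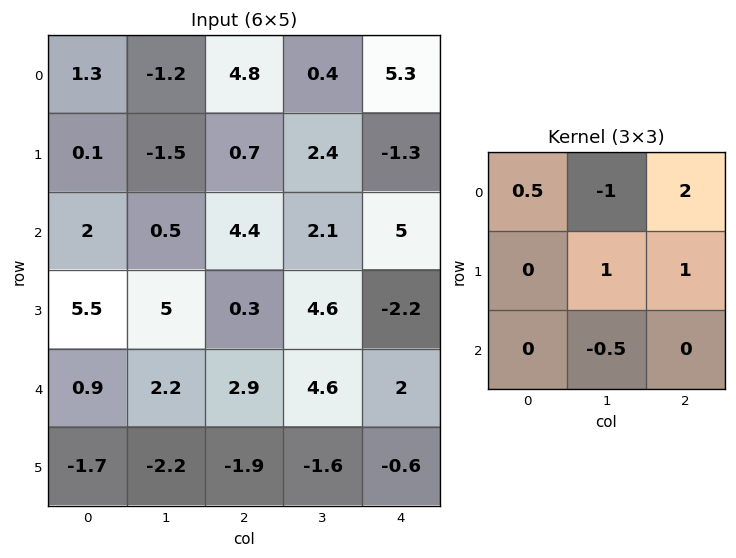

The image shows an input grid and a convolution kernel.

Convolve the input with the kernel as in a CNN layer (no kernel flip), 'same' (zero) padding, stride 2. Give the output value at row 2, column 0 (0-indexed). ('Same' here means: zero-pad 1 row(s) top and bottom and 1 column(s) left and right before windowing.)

The receptive field on the zero-padded input at this output position is [0 5.5 5 / 0 0.9 2.2 / 0 -1.7 -2.2]. Elementwise product with the kernel and sum: 0·0.5 + 5.5·-1 + 5·2 + 0.9·1 + 2.2·1 + -1.7·-0.5.

8.45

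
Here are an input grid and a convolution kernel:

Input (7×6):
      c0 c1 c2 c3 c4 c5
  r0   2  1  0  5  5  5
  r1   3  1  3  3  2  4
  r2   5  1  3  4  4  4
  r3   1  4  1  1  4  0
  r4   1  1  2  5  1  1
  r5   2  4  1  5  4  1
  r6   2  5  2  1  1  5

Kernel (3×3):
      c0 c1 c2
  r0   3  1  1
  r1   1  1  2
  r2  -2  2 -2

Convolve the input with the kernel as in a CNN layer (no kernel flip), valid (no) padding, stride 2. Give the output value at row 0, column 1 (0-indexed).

14

The receptive field on the input at this output position is [0 5 5 / 3 3 2 / 3 4 4]. Elementwise product with the kernel and sum: 0·3 + 5·1 + 5·1 + 3·1 + 3·1 + 2·2 + 3·-2 + 4·2 + 4·-2.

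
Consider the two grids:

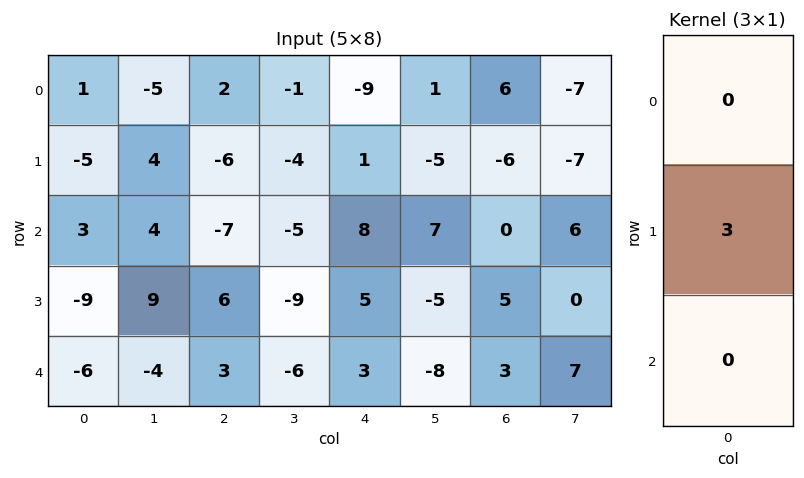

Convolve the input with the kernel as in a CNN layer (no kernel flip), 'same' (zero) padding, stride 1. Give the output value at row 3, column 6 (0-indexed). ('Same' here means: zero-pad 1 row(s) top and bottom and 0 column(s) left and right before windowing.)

The receptive field on the zero-padded input at this output position is [0 / 5 / 3]. Elementwise product with the kernel and sum: 5·3.

15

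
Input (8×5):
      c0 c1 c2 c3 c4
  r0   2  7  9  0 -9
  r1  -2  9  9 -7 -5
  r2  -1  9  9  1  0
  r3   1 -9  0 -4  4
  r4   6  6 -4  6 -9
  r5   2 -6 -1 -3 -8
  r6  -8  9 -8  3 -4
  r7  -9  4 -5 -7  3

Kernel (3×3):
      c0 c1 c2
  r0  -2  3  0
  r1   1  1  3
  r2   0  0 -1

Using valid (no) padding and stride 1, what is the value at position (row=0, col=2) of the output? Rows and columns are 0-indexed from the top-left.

-31

The receptive field on the input at this output position is [9 0 -9 / 9 -7 -5 / 9 1 0]. Elementwise product with the kernel and sum: 9·-2 + 0·3 + 9·1 + -7·1 + -5·3 + 0·-1.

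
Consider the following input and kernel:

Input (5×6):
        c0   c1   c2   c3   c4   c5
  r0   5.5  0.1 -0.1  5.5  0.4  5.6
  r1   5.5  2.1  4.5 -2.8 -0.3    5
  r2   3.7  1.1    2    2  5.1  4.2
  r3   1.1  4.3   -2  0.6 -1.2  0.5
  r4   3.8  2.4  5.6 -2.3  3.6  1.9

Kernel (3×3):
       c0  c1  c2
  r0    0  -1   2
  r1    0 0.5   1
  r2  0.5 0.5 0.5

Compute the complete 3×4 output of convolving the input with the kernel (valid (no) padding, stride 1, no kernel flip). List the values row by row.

Output[0,0]: The receptive field on the input at this output position is [5.5 0.1 -0.1 / 5.5 2.1 4.5 / 3.7 1.1 2]. Elementwise product with the kernel and sum: 0.1·-1 + -0.1·2 + 2.1·0.5 + 4.5·1 + 3.7·0.5 + 1.1·0.5 + 2·0.5.
Output[0,1]: The receptive field on the input at this output position is [0.1 -0.1 5.5 / 2.1 4.5 -2.8 / 1.1 2 2]. Elementwise product with the kernel and sum: -0.1·-1 + 5.5·2 + 4.5·0.5 + -2.8·1 + 1.1·0.5 + 2·0.5 + 2·0.5.

8.65 13.1 -1.85 21.3
11.15 -5.65 7 17
8.95 4.45 10.75 4.8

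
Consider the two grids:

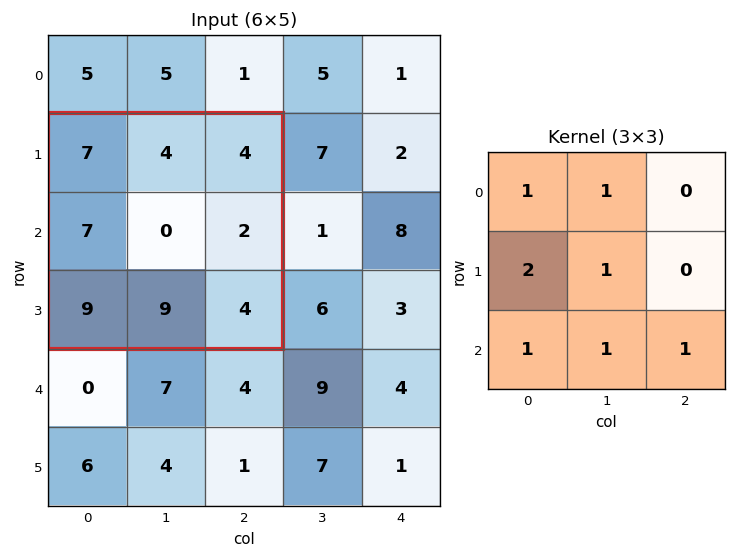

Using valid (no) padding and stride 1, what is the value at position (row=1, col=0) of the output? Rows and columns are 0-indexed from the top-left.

47

The receptive field on the input at this output position is [7 4 4 / 7 0 2 / 9 9 4]. Elementwise product with the kernel and sum: 7·1 + 4·1 + 7·2 + 0·1 + 9·1 + 9·1 + 4·1.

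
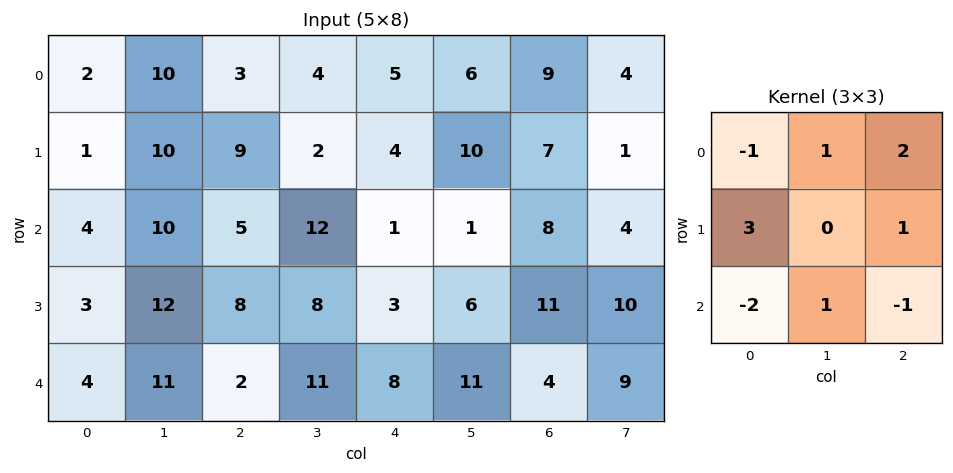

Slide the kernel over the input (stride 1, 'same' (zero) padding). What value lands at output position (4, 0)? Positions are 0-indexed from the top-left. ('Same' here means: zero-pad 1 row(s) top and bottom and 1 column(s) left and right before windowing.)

38

The receptive field on the zero-padded input at this output position is [0 3 12 / 0 4 11 / 0 0 0]. Elementwise product with the kernel and sum: 0·-1 + 3·1 + 12·2 + 0·3 + 11·1 + 0·-2 + 0·1 + 0·-1.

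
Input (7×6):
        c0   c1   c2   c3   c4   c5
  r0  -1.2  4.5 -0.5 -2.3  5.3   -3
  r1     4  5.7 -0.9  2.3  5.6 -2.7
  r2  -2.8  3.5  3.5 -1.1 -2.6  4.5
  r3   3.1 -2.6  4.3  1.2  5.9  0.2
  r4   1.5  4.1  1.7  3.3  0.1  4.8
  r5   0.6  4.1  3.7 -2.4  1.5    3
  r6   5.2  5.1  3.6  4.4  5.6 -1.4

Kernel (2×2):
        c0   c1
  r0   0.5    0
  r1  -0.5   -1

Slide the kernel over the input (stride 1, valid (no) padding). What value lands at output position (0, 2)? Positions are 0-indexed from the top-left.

The receptive field on the input at this output position is [-0.5 -2.3 / -0.9 2.3]. Elementwise product with the kernel and sum: -0.5·0.5 + -0.9·-0.5 + 2.3·-1.

-2.1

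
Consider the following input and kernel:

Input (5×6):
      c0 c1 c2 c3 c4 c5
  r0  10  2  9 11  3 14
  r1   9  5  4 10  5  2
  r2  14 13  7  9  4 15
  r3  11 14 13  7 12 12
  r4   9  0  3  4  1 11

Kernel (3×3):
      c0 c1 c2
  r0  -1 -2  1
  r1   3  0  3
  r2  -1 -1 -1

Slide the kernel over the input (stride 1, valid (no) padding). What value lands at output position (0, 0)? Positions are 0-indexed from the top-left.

0

The receptive field on the input at this output position is [10 2 9 / 9 5 4 / 14 13 7]. Elementwise product with the kernel and sum: 10·-1 + 2·-2 + 9·1 + 9·3 + 4·3 + 14·-1 + 13·-1 + 7·-1.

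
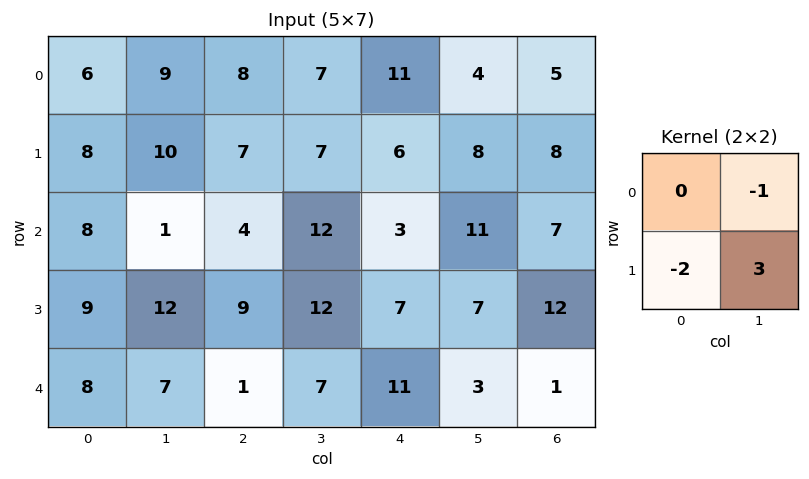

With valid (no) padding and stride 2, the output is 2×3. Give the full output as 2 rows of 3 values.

Output[0,0]: The receptive field on the input at this output position is [6 9 / 8 10]. Elementwise product with the kernel and sum: 9·-1 + 8·-2 + 10·3.

5 0 8
17 6 -4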